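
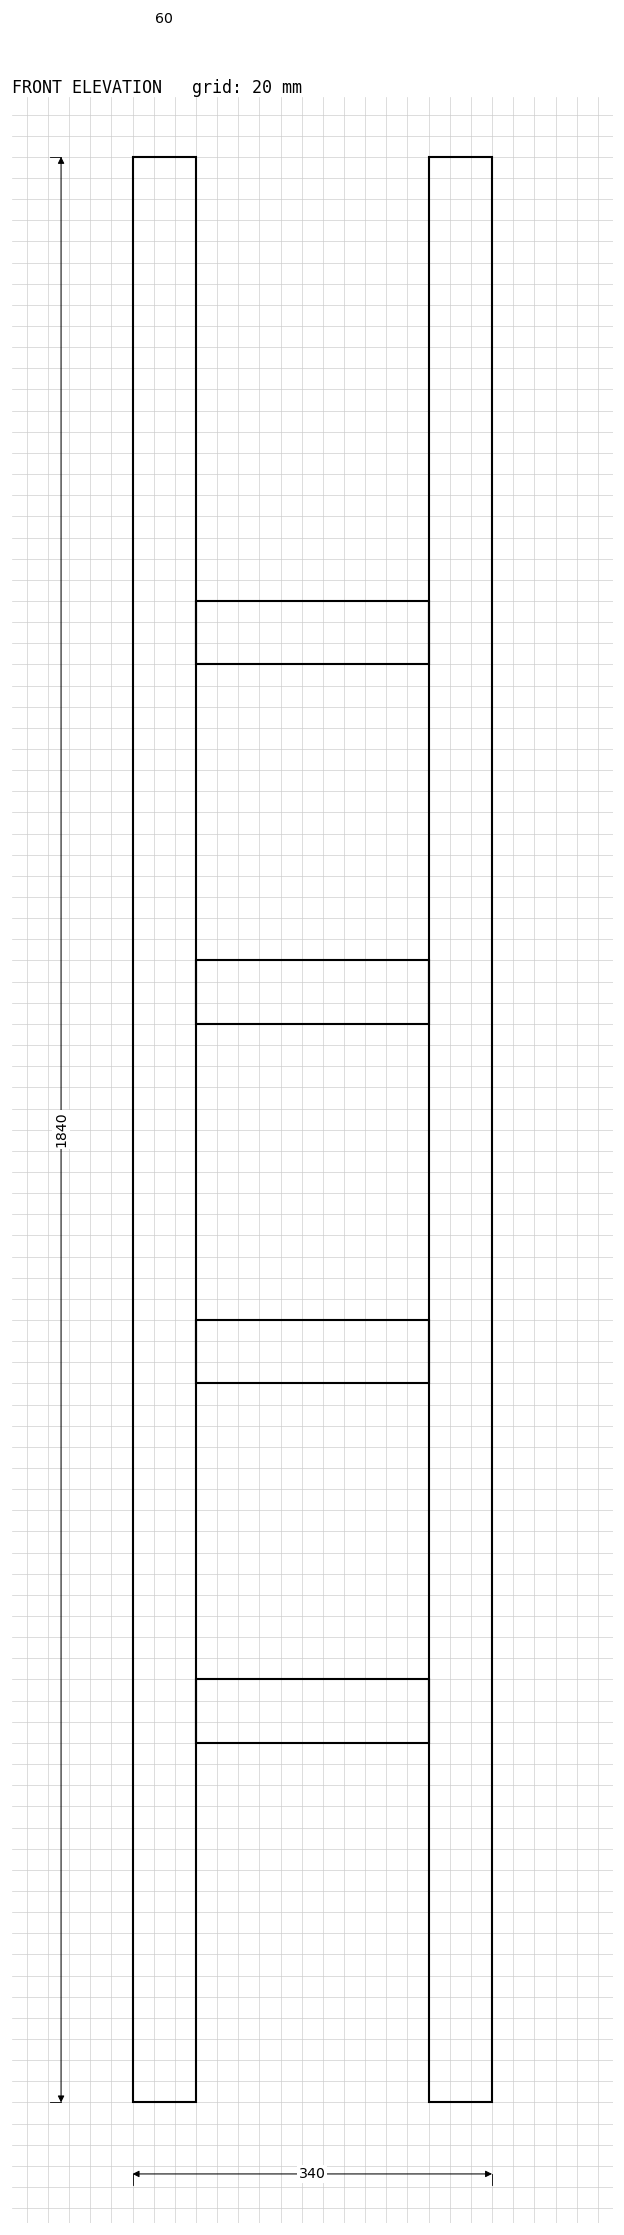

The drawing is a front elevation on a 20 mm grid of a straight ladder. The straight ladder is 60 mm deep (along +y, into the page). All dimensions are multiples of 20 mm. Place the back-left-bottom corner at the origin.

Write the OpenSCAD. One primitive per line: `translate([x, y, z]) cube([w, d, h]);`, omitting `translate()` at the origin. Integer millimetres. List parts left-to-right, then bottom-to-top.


cube([60, 60, 1840]);
translate([60, 0, 340]) cube([220, 60, 60]);
translate([60, 0, 680]) cube([220, 60, 60]);
translate([60, 0, 1020]) cube([220, 60, 60]);
translate([60, 0, 1360]) cube([220, 60, 60]);
translate([280, 0, 0]) cube([60, 60, 1840]);


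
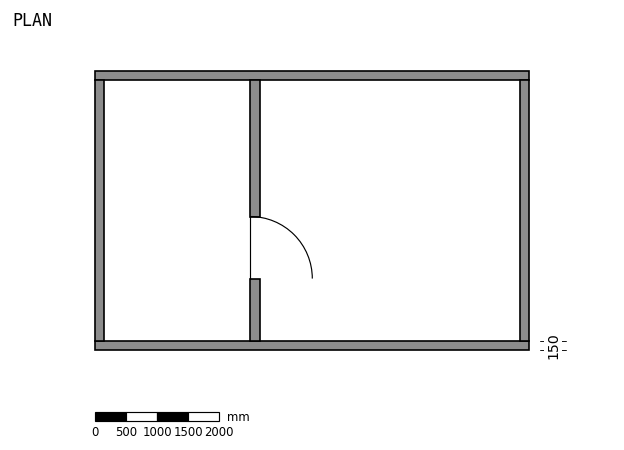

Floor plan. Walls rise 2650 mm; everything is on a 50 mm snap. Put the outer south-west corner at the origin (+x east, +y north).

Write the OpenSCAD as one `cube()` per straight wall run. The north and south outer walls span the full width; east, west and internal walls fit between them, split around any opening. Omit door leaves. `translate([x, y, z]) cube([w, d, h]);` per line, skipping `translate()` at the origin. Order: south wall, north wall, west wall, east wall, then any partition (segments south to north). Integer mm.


cube([7000, 150, 2650]);
translate([0, 4350, 0]) cube([7000, 150, 2650]);
translate([0, 150, 0]) cube([150, 4200, 2650]);
translate([6850, 150, 0]) cube([150, 4200, 2650]);
translate([2500, 150, 0]) cube([150, 1000, 2650]);
translate([2500, 2150, 0]) cube([150, 2200, 2650]);


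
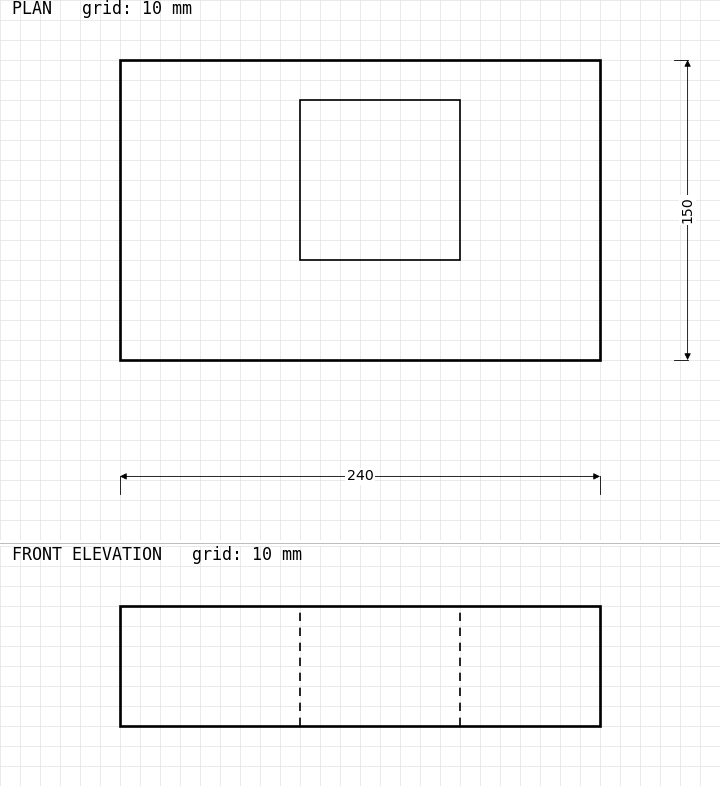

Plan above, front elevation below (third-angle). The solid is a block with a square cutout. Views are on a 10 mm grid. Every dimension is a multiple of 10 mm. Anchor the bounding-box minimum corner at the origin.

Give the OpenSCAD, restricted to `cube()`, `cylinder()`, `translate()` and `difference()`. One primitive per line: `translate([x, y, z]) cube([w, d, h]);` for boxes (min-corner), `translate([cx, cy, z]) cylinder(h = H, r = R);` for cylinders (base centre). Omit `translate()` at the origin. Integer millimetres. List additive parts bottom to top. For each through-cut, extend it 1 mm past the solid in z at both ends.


difference() {
  cube([240, 150, 60]);
  translate([90, 50, -1]) cube([80, 80, 62]);
}


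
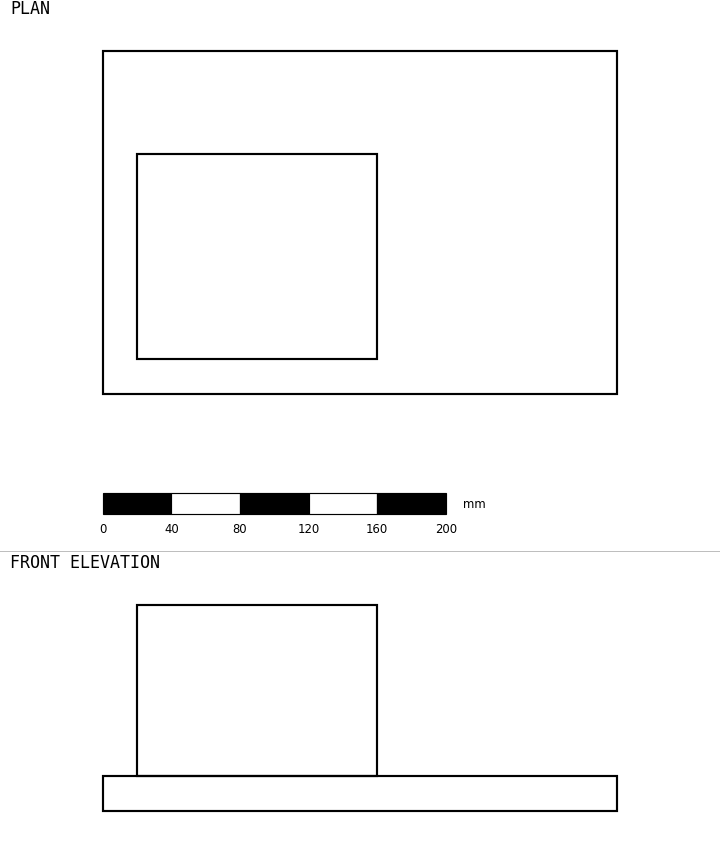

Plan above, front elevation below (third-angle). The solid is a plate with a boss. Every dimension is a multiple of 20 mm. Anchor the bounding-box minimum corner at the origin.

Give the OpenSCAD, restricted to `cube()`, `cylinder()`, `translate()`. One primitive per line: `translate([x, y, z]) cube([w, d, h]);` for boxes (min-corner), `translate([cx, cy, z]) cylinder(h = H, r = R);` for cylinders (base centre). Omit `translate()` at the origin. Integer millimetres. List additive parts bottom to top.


cube([300, 200, 20]);
translate([20, 20, 20]) cube([140, 120, 100]);


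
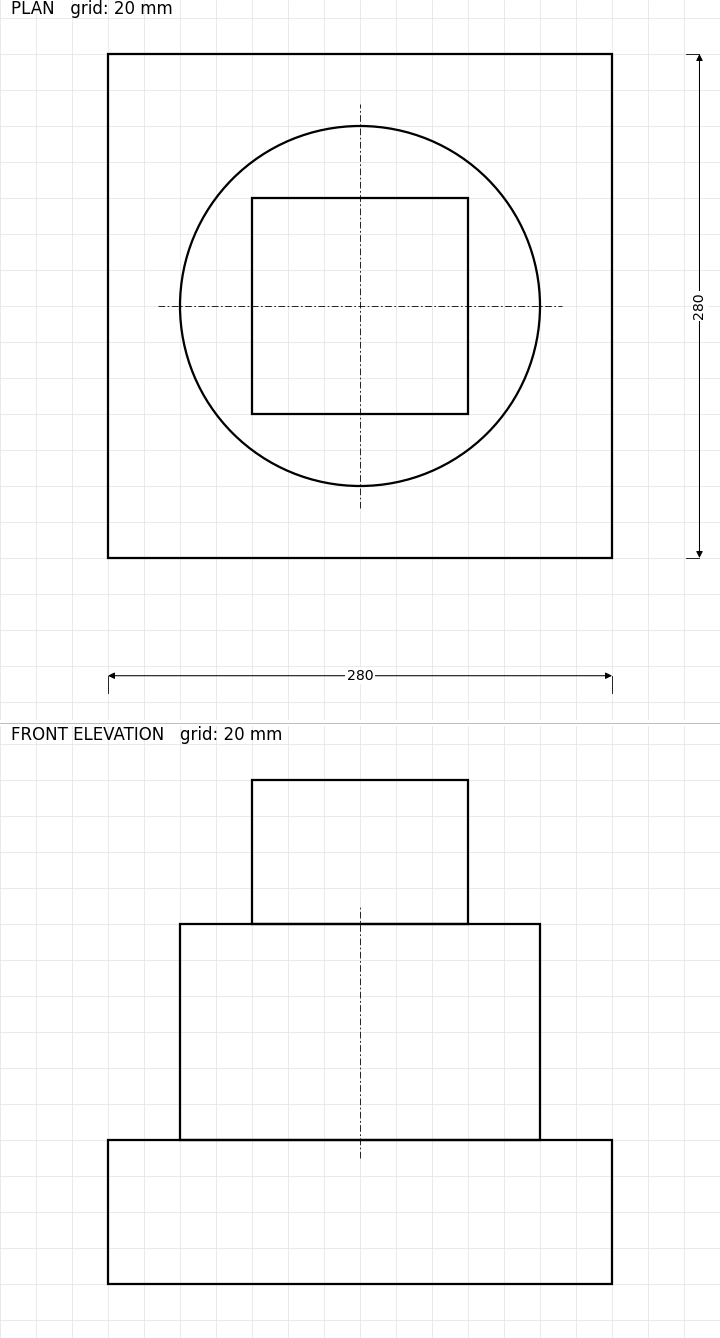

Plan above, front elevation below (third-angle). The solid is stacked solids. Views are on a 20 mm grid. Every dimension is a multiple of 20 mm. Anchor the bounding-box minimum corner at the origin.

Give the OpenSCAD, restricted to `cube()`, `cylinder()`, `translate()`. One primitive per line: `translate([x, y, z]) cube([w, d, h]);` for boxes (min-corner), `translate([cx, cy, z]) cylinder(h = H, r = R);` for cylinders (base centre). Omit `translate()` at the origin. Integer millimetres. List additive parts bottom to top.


cube([280, 280, 80]);
translate([140, 140, 80]) cylinder(h = 120, r = 100);
translate([80, 80, 200]) cube([120, 120, 80]);


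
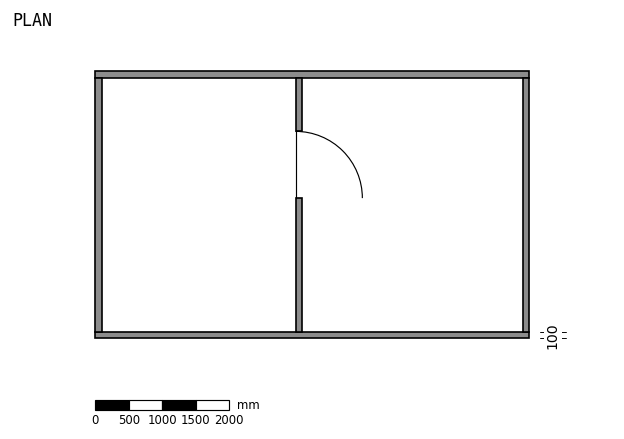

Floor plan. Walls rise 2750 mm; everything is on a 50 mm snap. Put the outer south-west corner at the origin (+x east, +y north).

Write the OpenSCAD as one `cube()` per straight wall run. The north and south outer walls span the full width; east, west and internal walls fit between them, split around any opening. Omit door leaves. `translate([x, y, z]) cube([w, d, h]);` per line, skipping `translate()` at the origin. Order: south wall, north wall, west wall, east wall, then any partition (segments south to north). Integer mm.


cube([6500, 100, 2750]);
translate([0, 3900, 0]) cube([6500, 100, 2750]);
translate([0, 100, 0]) cube([100, 3800, 2750]);
translate([6400, 100, 0]) cube([100, 3800, 2750]);
translate([3000, 100, 0]) cube([100, 2000, 2750]);
translate([3000, 3100, 0]) cube([100, 800, 2750]);


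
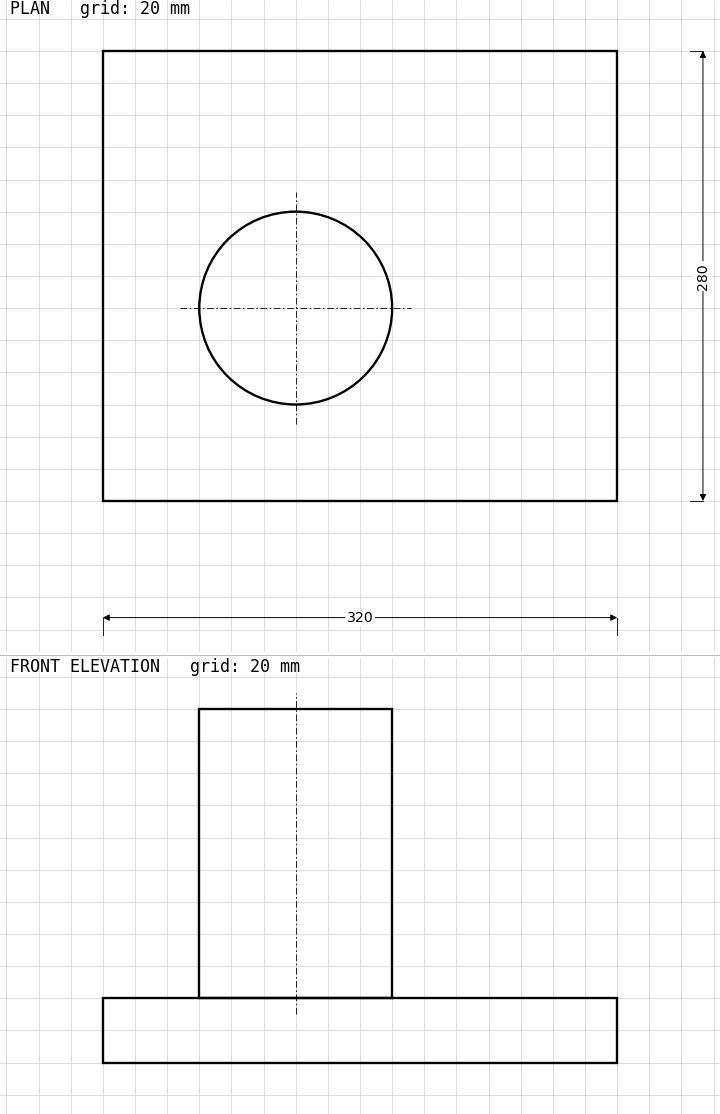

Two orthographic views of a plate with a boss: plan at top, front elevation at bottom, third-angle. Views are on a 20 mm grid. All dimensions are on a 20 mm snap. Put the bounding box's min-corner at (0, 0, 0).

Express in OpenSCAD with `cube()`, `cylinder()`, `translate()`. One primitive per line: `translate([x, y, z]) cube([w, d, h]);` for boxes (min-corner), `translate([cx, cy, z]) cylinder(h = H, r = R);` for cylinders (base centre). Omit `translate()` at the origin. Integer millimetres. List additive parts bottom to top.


cube([320, 280, 40]);
translate([120, 120, 40]) cylinder(h = 180, r = 60);


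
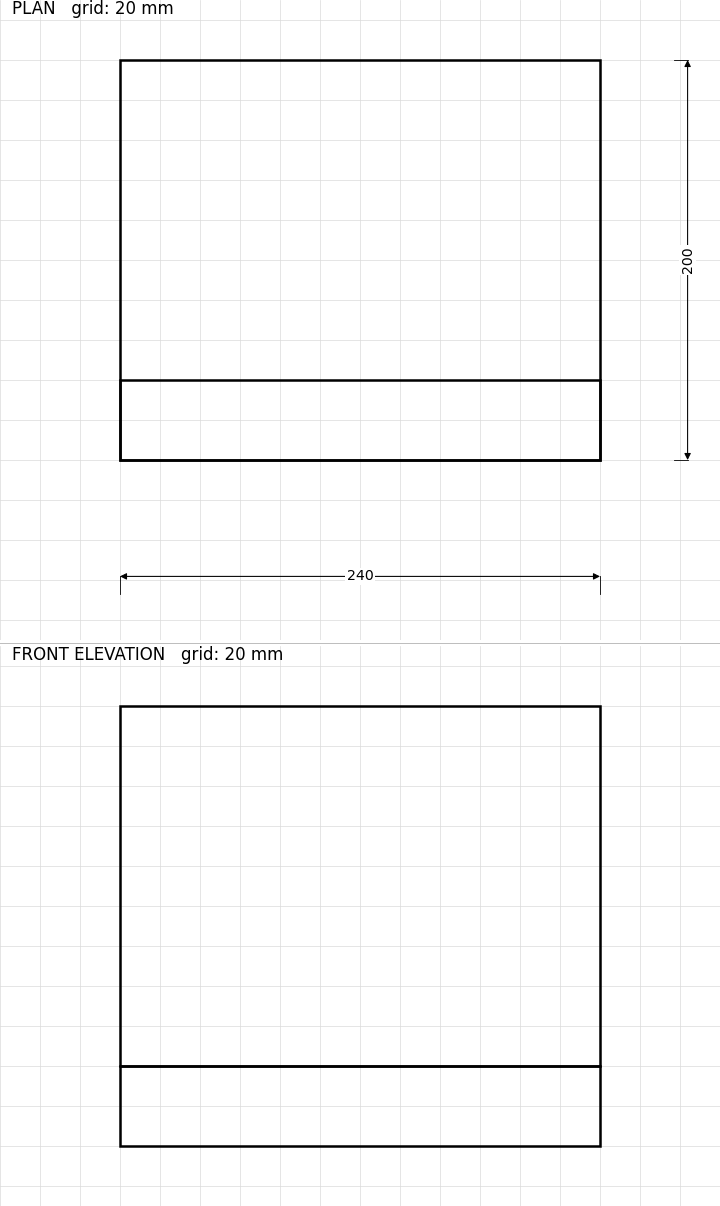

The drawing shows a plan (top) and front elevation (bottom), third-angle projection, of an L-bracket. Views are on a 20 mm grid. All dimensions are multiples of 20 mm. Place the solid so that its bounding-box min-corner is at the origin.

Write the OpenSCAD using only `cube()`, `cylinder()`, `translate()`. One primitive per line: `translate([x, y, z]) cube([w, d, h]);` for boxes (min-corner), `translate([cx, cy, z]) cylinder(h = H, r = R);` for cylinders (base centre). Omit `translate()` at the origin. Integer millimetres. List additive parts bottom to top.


cube([240, 200, 40]);
translate([0, 0, 40]) cube([240, 40, 180]);


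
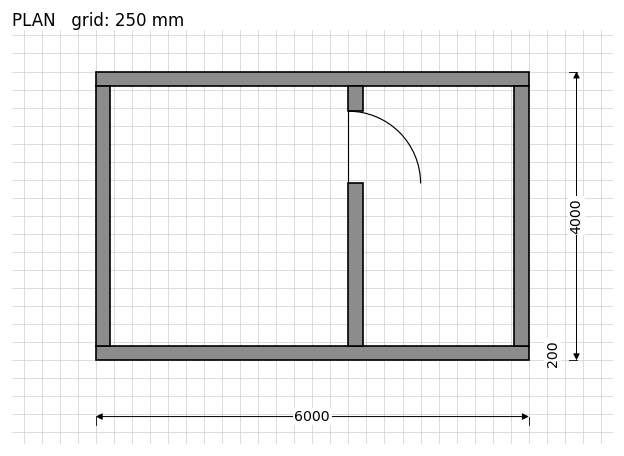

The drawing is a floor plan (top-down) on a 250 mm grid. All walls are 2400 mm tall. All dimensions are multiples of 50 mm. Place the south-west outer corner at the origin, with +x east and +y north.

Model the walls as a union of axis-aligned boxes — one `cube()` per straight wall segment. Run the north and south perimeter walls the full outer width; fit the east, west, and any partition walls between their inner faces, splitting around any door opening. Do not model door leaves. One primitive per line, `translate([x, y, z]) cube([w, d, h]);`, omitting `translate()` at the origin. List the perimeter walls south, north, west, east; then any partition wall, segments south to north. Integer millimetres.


cube([6000, 200, 2400]);
translate([0, 3800, 0]) cube([6000, 200, 2400]);
translate([0, 200, 0]) cube([200, 3600, 2400]);
translate([5800, 200, 0]) cube([200, 3600, 2400]);
translate([3500, 200, 0]) cube([200, 2250, 2400]);
translate([3500, 3450, 0]) cube([200, 350, 2400]);


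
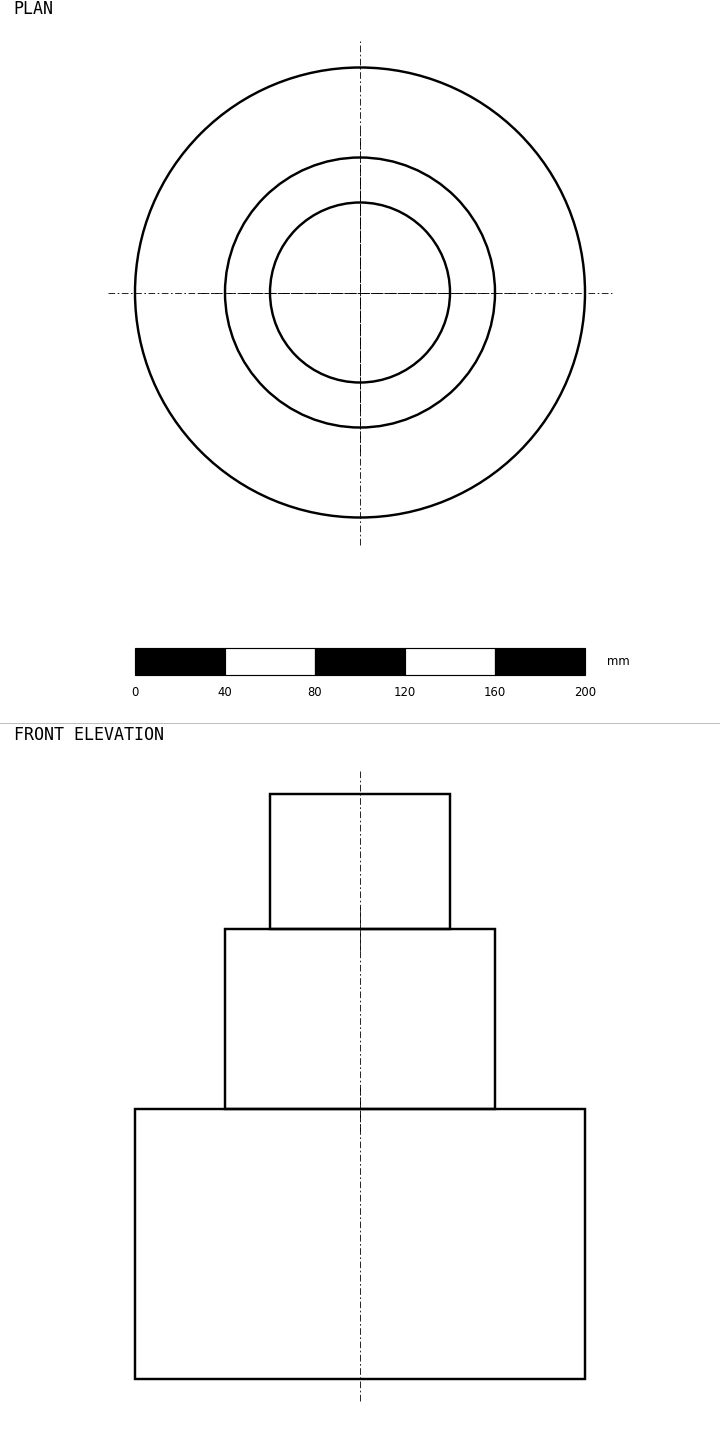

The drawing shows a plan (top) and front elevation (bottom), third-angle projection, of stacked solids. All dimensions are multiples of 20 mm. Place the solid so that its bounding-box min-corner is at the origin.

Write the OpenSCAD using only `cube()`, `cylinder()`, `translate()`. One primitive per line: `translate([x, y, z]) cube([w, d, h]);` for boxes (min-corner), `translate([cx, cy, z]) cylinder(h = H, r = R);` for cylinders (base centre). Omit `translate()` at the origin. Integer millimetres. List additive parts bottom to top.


translate([100, 100, 0]) cylinder(h = 120, r = 100);
translate([100, 100, 120]) cylinder(h = 80, r = 60);
translate([100, 100, 200]) cylinder(h = 60, r = 40);


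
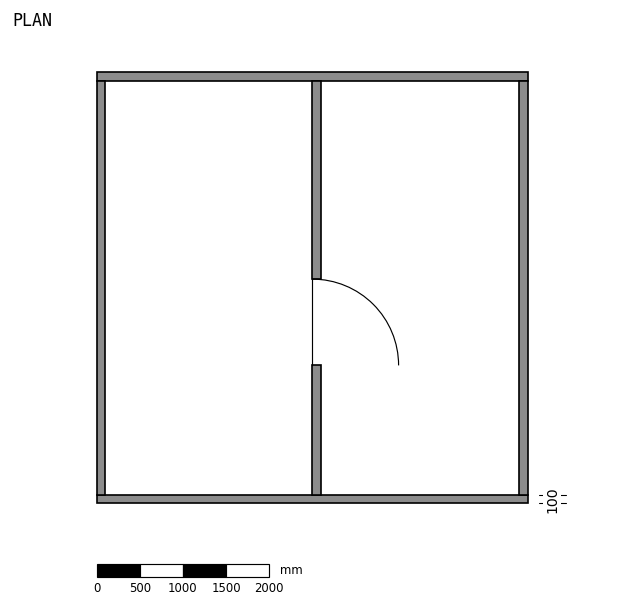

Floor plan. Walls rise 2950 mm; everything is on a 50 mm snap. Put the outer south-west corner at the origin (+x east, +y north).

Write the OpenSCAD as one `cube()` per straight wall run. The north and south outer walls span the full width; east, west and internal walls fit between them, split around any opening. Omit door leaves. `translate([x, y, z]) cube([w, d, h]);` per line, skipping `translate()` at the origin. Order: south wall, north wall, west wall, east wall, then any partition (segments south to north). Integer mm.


cube([5000, 100, 2950]);
translate([0, 4900, 0]) cube([5000, 100, 2950]);
translate([0, 100, 0]) cube([100, 4800, 2950]);
translate([4900, 100, 0]) cube([100, 4800, 2950]);
translate([2500, 100, 0]) cube([100, 1500, 2950]);
translate([2500, 2600, 0]) cube([100, 2300, 2950]);


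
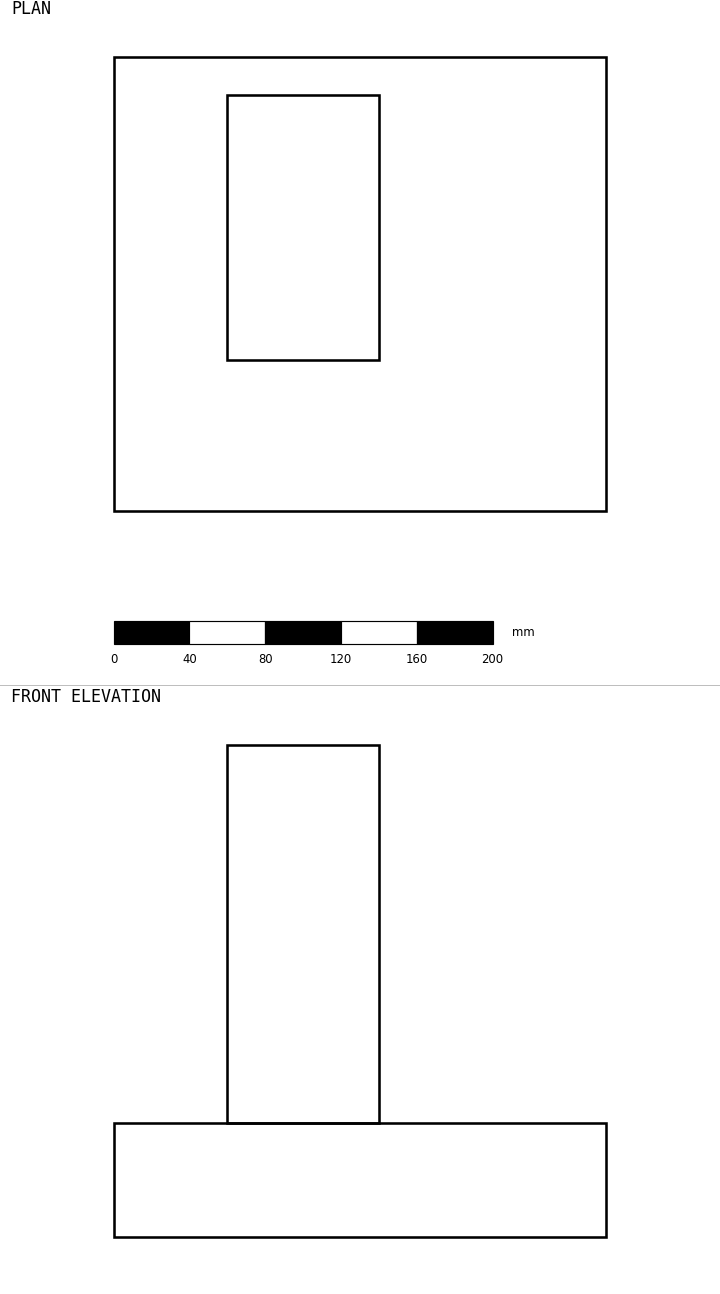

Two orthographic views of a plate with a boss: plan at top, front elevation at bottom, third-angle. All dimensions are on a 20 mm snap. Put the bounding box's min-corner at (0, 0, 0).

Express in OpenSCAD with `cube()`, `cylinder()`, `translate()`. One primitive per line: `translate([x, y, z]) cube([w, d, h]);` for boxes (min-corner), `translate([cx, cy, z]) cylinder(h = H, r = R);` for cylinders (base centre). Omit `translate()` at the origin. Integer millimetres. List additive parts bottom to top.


cube([260, 240, 60]);
translate([60, 80, 60]) cube([80, 140, 200]);


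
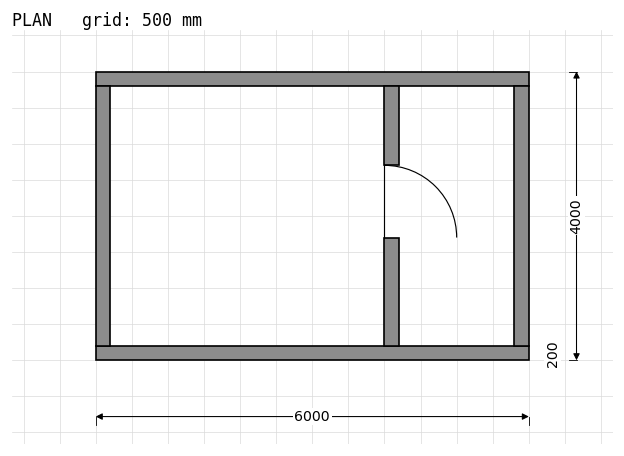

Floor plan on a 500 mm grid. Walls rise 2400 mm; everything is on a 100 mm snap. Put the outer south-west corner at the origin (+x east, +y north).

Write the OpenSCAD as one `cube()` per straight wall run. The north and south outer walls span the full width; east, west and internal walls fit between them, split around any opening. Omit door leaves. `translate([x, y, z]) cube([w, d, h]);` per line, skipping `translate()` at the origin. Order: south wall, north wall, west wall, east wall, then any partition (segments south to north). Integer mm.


cube([6000, 200, 2400]);
translate([0, 3800, 0]) cube([6000, 200, 2400]);
translate([0, 200, 0]) cube([200, 3600, 2400]);
translate([5800, 200, 0]) cube([200, 3600, 2400]);
translate([4000, 200, 0]) cube([200, 1500, 2400]);
translate([4000, 2700, 0]) cube([200, 1100, 2400]);


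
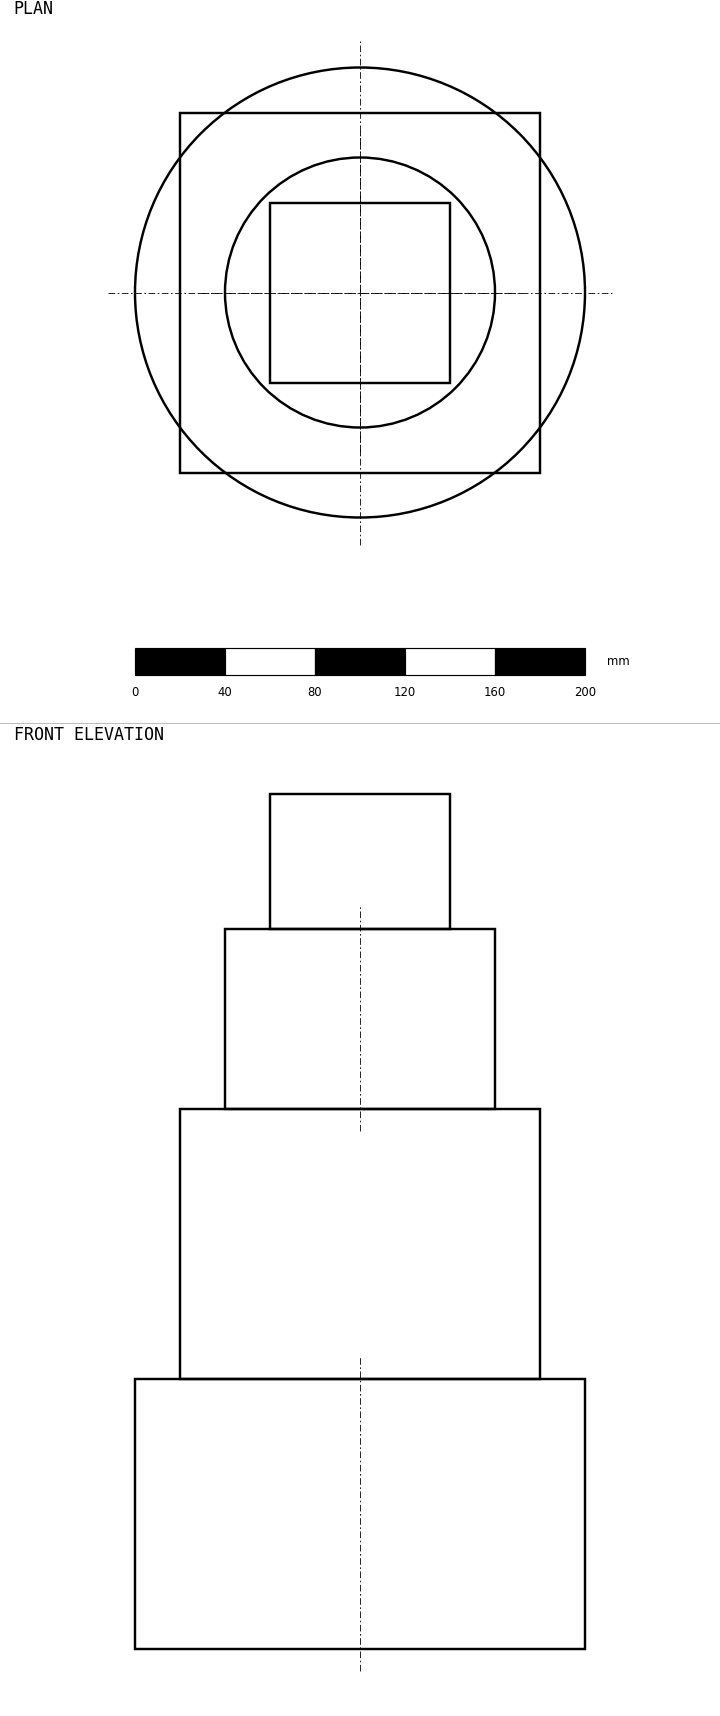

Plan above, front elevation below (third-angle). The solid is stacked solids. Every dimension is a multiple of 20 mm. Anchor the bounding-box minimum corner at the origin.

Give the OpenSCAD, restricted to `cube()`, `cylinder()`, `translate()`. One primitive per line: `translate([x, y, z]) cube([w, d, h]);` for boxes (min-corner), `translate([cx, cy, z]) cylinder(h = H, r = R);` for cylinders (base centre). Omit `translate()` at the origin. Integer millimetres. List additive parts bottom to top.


translate([100, 100, 0]) cylinder(h = 120, r = 100);
translate([20, 20, 120]) cube([160, 160, 120]);
translate([100, 100, 240]) cylinder(h = 80, r = 60);
translate([60, 60, 320]) cube([80, 80, 60]);


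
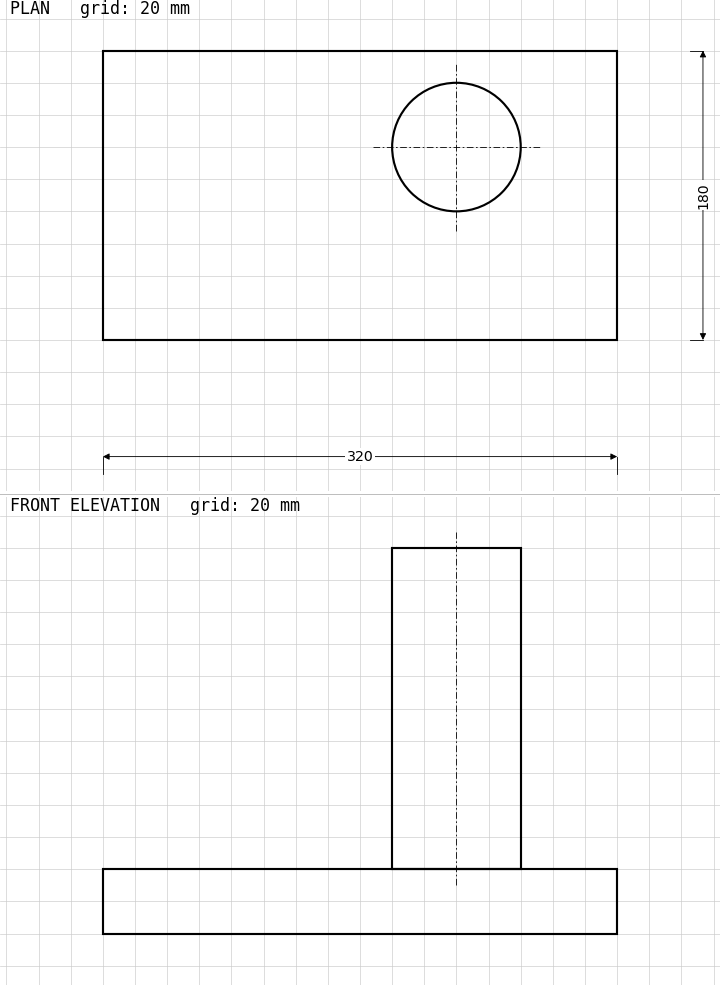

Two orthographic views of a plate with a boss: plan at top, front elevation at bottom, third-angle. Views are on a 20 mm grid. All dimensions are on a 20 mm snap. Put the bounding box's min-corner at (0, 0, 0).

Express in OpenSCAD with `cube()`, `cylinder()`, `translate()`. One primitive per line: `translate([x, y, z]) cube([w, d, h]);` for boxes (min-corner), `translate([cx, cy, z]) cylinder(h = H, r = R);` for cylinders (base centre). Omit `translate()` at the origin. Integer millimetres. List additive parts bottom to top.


cube([320, 180, 40]);
translate([220, 120, 40]) cylinder(h = 200, r = 40);


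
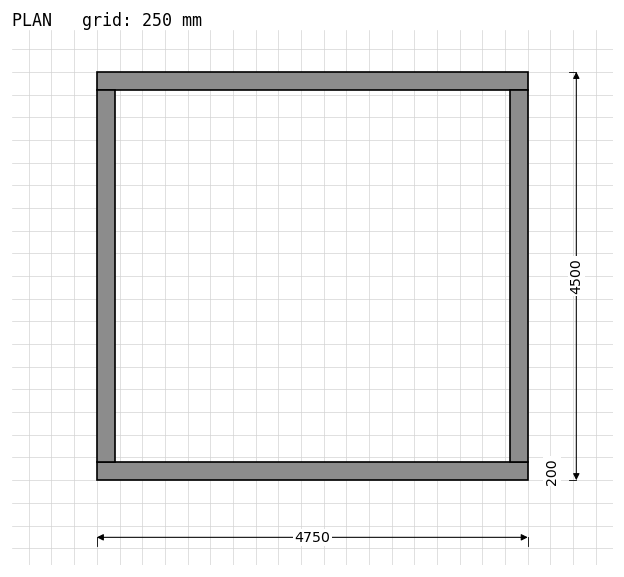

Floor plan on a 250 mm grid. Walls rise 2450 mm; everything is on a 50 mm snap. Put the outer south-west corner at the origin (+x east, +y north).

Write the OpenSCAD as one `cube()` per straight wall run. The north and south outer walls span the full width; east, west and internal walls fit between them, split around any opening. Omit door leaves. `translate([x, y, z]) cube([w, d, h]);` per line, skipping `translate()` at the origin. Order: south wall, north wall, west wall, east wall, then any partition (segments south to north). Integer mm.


cube([4750, 200, 2450]);
translate([0, 4300, 0]) cube([4750, 200, 2450]);
translate([0, 200, 0]) cube([200, 4100, 2450]);
translate([4550, 200, 0]) cube([200, 4100, 2450]);


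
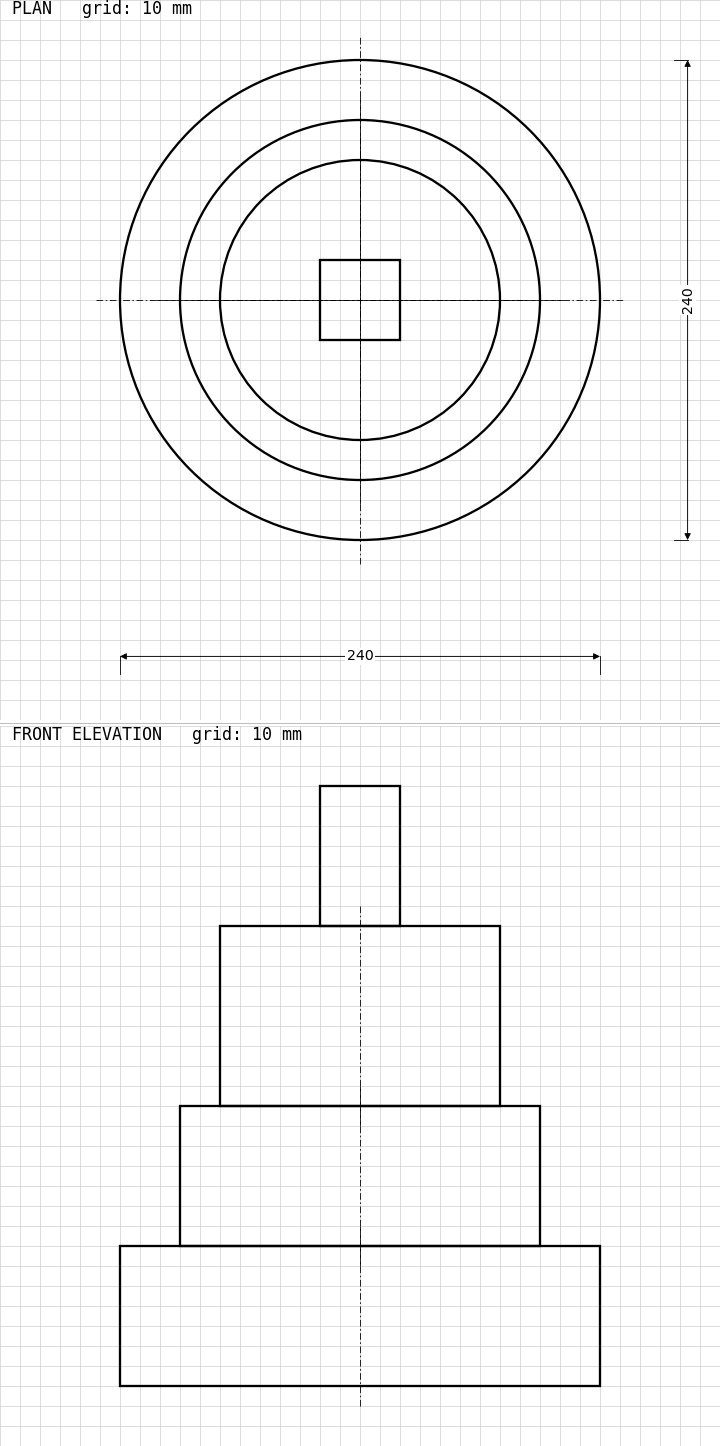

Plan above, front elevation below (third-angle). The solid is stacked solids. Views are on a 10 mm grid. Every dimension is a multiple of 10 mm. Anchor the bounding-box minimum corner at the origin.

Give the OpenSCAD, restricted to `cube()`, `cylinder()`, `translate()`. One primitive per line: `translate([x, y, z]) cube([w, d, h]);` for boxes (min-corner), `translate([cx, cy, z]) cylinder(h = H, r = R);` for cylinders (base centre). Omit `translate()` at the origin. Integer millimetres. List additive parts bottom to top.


translate([120, 120, 0]) cylinder(h = 70, r = 120);
translate([120, 120, 70]) cylinder(h = 70, r = 90);
translate([120, 120, 140]) cylinder(h = 90, r = 70);
translate([100, 100, 230]) cube([40, 40, 70]);


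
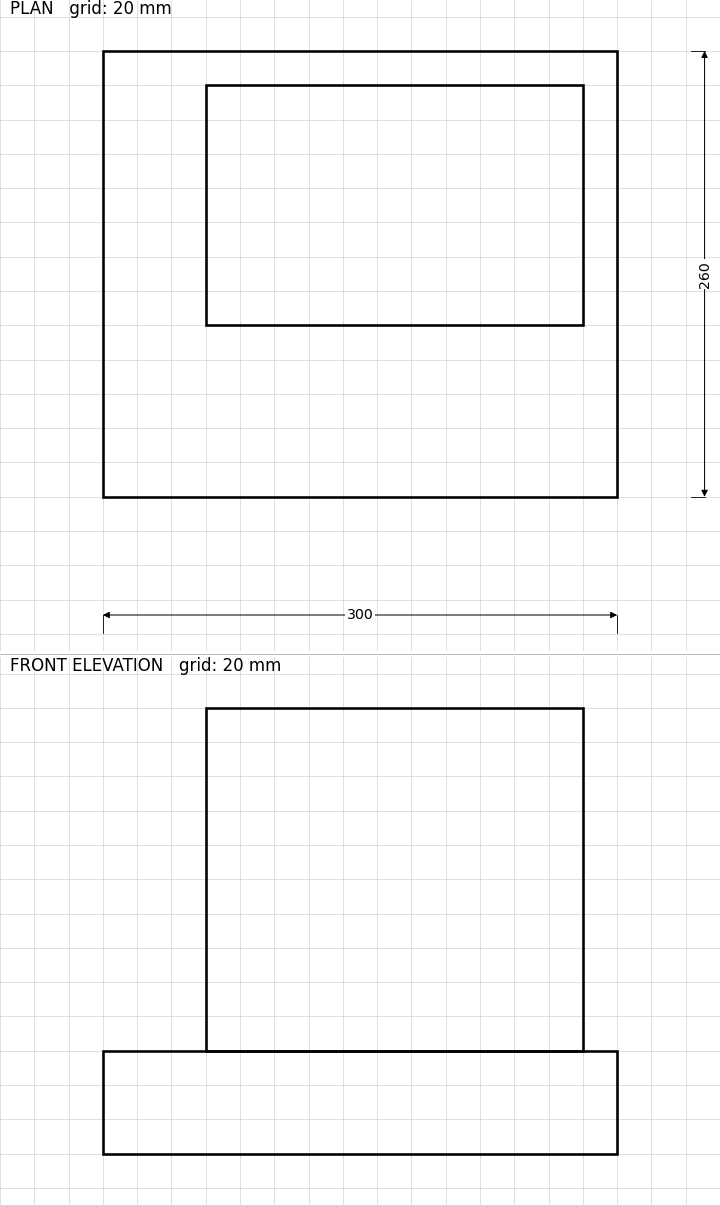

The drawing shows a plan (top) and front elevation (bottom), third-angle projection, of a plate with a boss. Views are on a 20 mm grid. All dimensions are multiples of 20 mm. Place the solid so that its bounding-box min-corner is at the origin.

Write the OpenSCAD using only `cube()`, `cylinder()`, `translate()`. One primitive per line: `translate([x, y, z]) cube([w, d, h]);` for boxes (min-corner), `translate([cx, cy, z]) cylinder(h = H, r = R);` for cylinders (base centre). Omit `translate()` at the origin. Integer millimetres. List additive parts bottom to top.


cube([300, 260, 60]);
translate([60, 100, 60]) cube([220, 140, 200]);


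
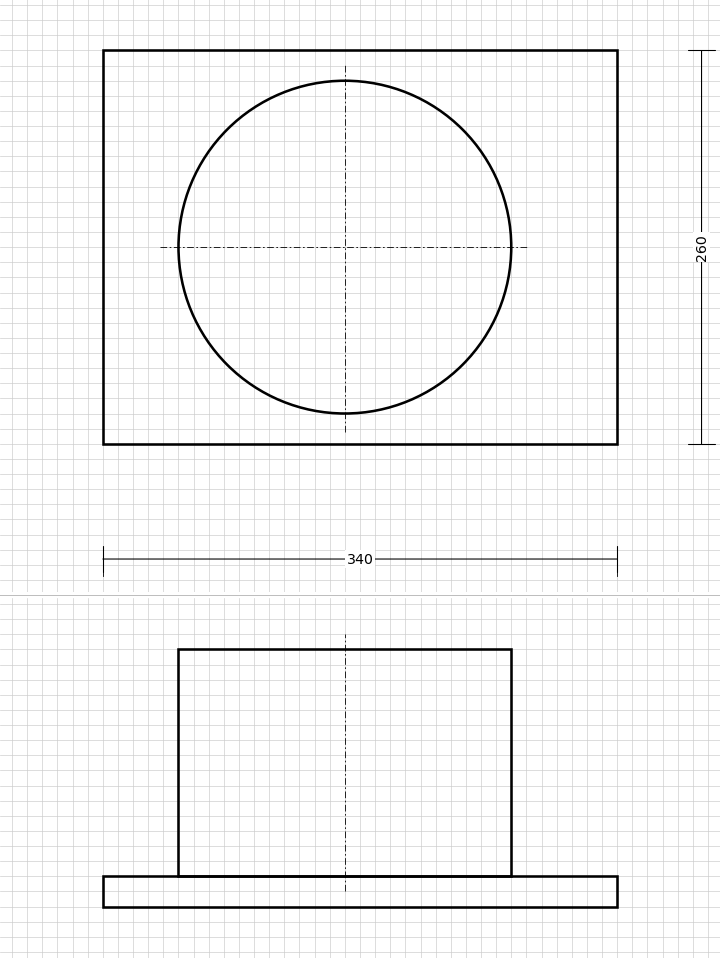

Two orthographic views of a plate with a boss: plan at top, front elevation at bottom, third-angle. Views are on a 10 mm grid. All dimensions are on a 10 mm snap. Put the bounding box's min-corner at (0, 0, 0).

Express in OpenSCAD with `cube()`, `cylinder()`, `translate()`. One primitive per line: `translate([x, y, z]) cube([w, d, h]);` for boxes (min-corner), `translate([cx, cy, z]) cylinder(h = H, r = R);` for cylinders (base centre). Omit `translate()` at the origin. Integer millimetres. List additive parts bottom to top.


cube([340, 260, 20]);
translate([160, 130, 20]) cylinder(h = 150, r = 110);


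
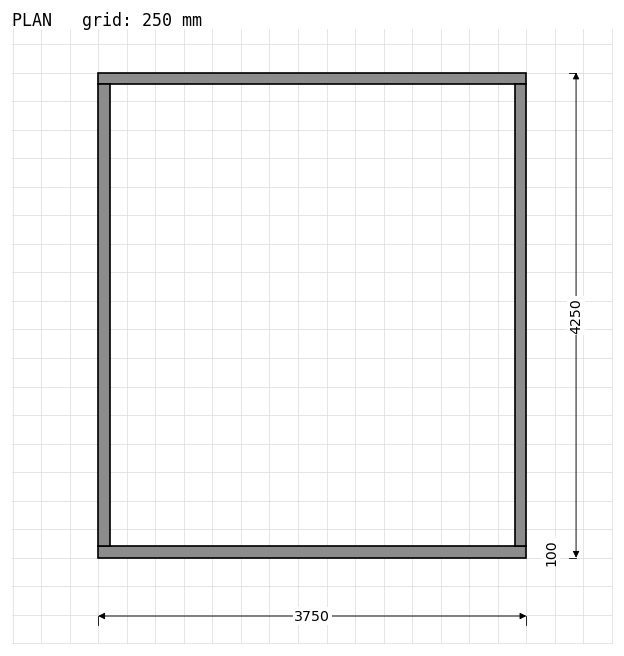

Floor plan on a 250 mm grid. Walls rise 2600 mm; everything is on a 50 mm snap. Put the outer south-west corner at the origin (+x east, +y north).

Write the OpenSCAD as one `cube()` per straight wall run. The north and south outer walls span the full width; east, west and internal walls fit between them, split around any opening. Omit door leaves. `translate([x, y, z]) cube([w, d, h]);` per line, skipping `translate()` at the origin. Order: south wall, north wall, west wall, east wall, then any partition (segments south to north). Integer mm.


cube([3750, 100, 2600]);
translate([0, 4150, 0]) cube([3750, 100, 2600]);
translate([0, 100, 0]) cube([100, 4050, 2600]);
translate([3650, 100, 0]) cube([100, 4050, 2600]);


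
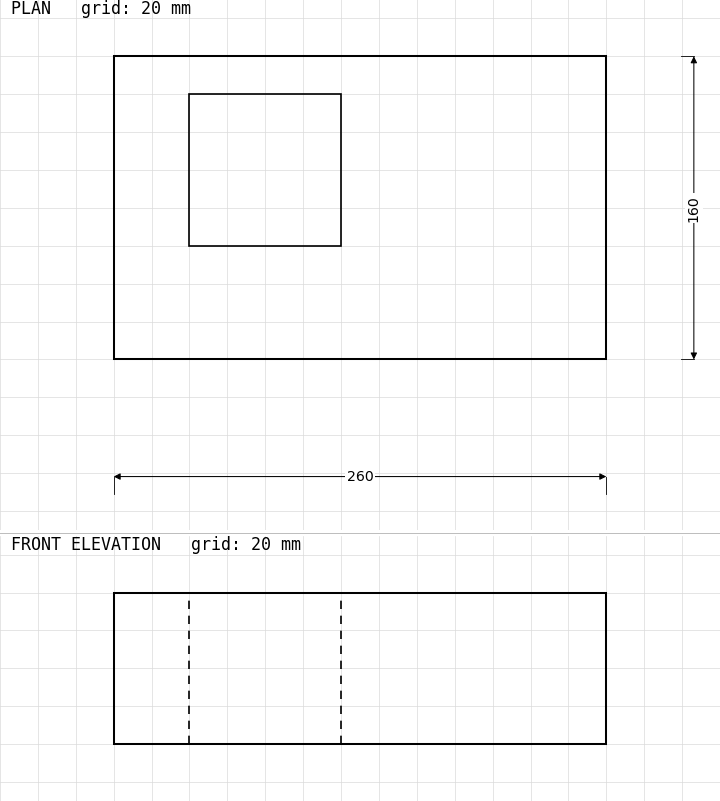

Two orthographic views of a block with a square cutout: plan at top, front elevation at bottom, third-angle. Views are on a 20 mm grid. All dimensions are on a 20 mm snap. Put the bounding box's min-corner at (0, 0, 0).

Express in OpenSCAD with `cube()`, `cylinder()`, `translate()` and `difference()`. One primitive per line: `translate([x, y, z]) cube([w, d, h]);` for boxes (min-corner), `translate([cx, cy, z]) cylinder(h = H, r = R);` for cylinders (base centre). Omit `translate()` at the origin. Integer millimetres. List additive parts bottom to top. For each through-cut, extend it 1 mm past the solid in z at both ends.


difference() {
  cube([260, 160, 80]);
  translate([40, 60, -1]) cube([80, 80, 82]);
}


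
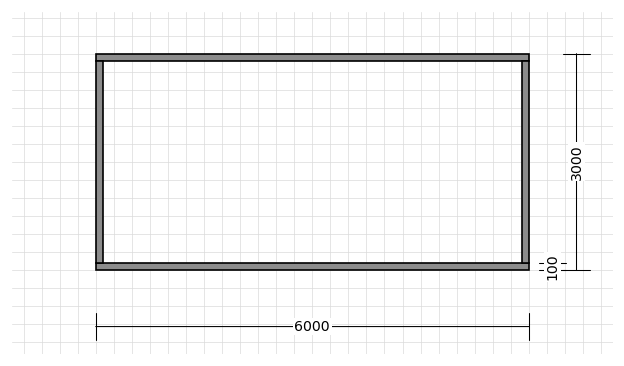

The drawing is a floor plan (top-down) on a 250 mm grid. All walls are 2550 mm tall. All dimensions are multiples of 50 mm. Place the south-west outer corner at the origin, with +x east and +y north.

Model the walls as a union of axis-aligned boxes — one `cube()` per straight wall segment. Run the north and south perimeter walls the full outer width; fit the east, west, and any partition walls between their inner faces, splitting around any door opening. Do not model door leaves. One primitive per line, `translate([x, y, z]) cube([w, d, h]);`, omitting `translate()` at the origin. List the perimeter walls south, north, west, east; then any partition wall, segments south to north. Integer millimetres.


cube([6000, 100, 2550]);
translate([0, 2900, 0]) cube([6000, 100, 2550]);
translate([0, 100, 0]) cube([100, 2800, 2550]);
translate([5900, 100, 0]) cube([100, 2800, 2550]);


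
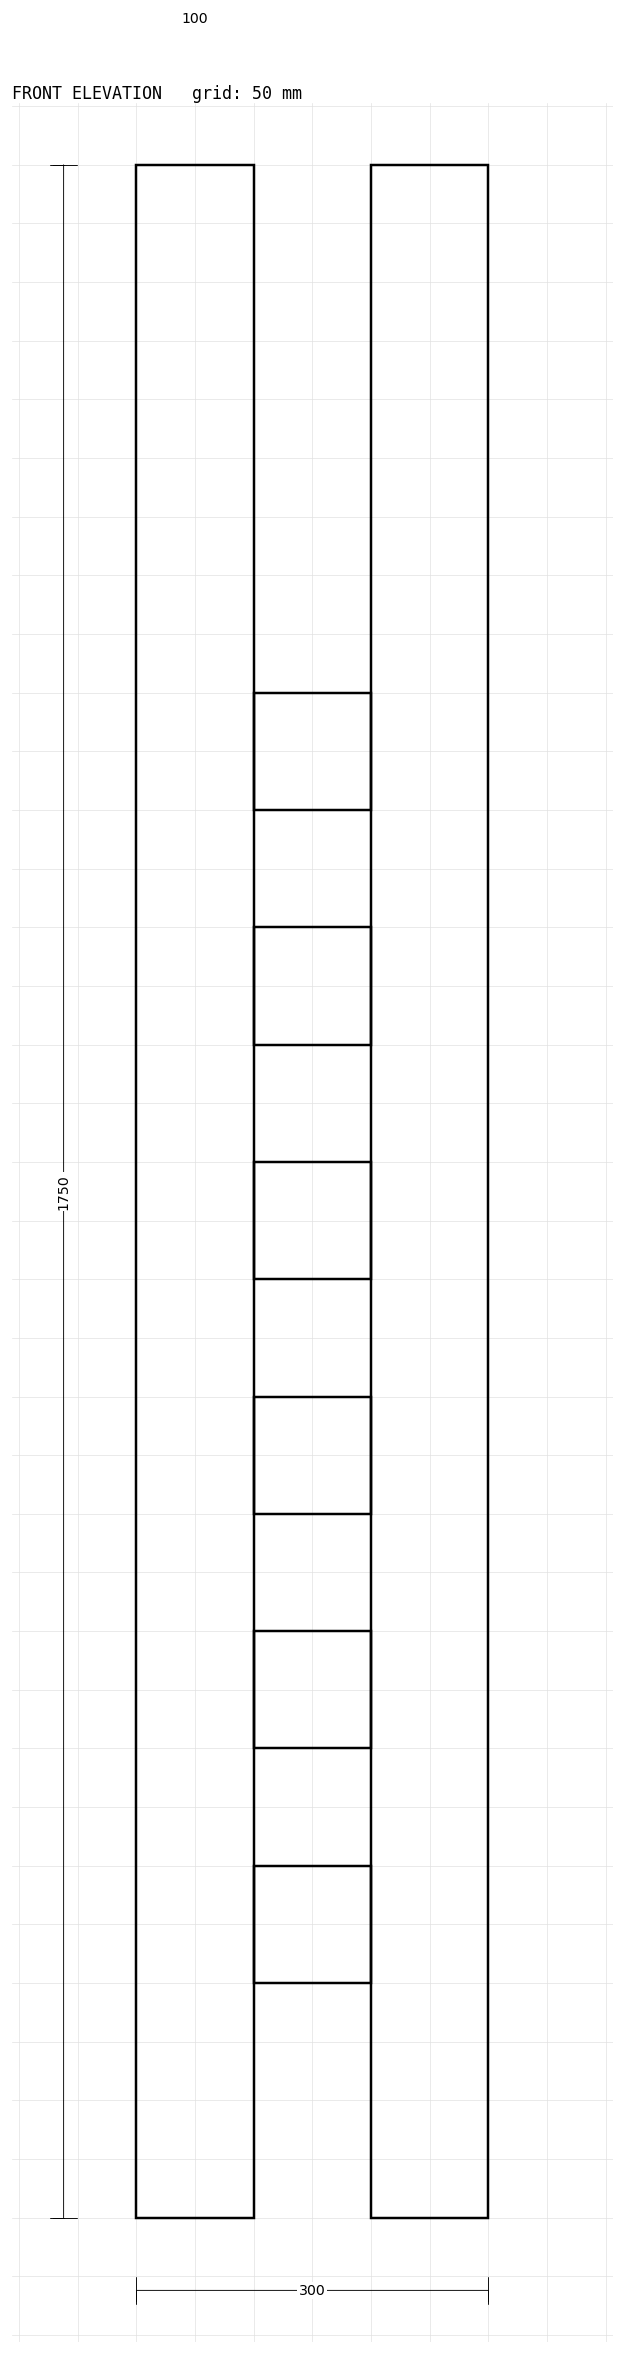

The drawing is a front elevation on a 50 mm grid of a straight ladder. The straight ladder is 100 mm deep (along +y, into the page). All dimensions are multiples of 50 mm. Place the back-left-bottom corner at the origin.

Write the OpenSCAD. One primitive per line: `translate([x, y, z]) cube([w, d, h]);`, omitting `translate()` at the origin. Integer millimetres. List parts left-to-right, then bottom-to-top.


cube([100, 100, 1750]);
translate([100, 0, 200]) cube([100, 100, 100]);
translate([100, 0, 400]) cube([100, 100, 100]);
translate([100, 0, 600]) cube([100, 100, 100]);
translate([100, 0, 800]) cube([100, 100, 100]);
translate([100, 0, 1000]) cube([100, 100, 100]);
translate([100, 0, 1200]) cube([100, 100, 100]);
translate([200, 0, 0]) cube([100, 100, 1750]);


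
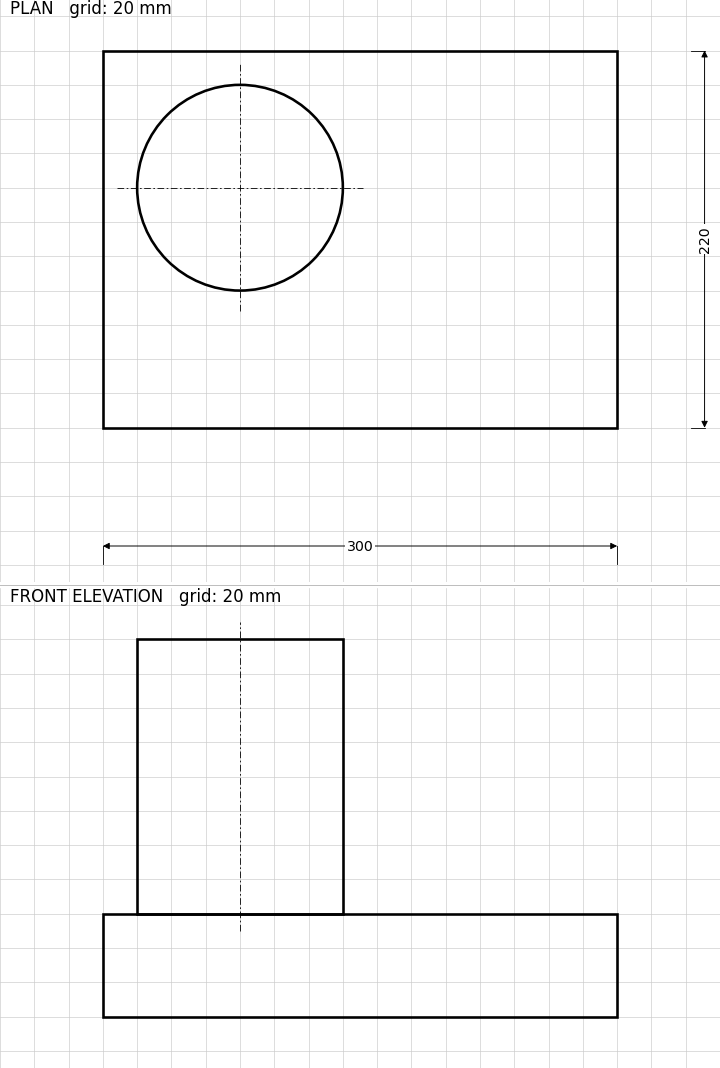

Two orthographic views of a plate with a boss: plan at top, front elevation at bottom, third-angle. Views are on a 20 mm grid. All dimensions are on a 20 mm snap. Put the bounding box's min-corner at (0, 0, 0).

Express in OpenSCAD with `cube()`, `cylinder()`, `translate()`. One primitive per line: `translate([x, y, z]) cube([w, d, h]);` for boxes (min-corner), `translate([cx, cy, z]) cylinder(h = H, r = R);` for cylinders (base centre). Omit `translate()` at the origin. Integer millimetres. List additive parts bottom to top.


cube([300, 220, 60]);
translate([80, 140, 60]) cylinder(h = 160, r = 60);


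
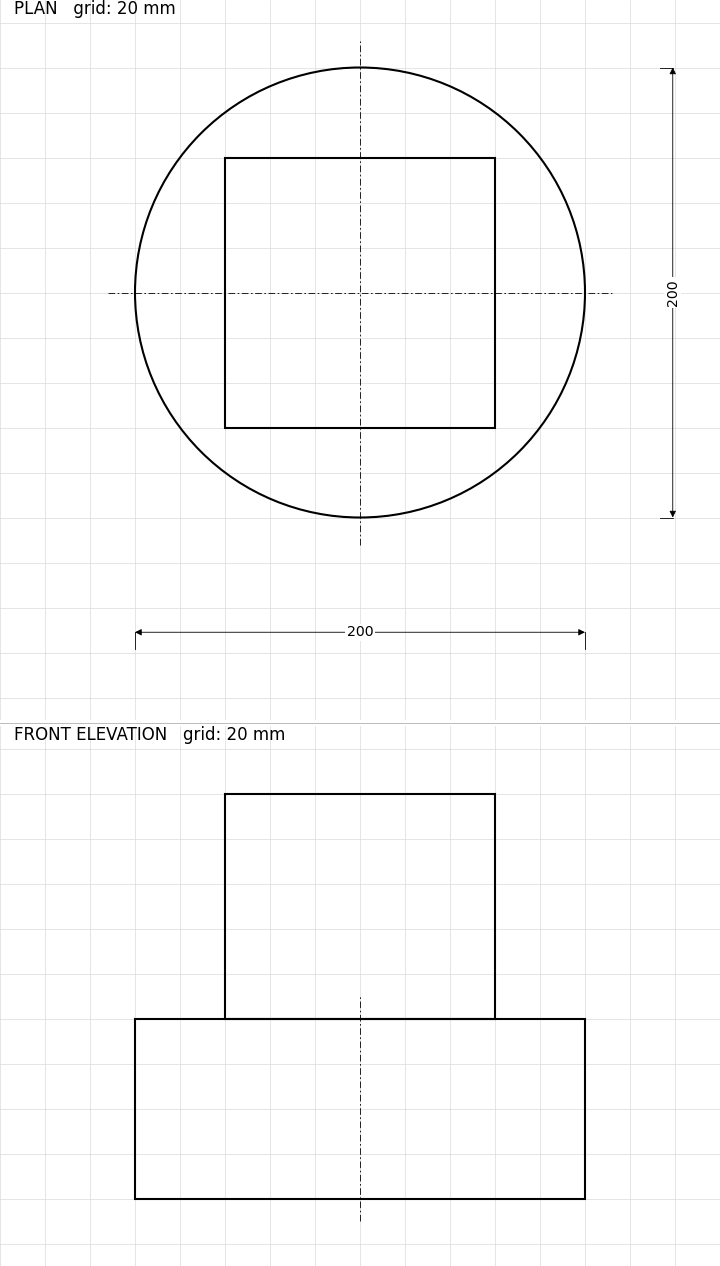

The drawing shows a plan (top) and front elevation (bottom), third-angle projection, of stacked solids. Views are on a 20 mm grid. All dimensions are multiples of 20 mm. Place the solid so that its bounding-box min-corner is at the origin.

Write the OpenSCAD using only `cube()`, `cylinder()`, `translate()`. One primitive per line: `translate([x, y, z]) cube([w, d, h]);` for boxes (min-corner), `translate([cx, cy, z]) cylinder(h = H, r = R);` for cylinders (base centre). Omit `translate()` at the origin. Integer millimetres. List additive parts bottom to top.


translate([100, 100, 0]) cylinder(h = 80, r = 100);
translate([40, 40, 80]) cube([120, 120, 100]);


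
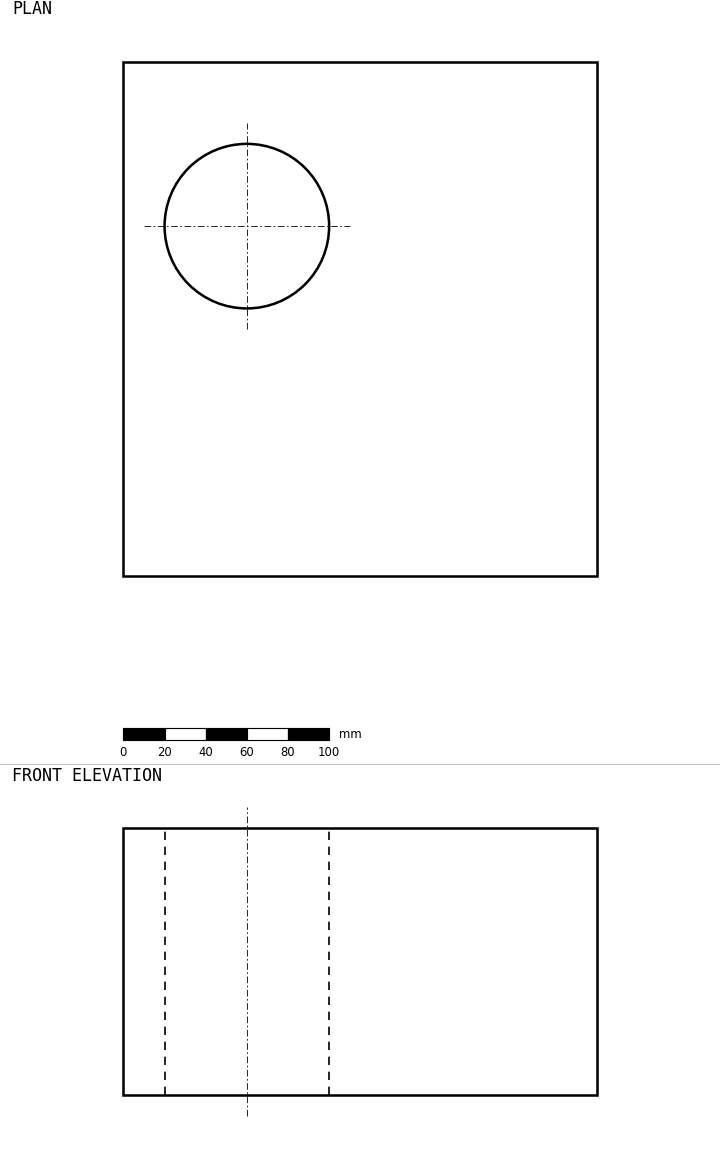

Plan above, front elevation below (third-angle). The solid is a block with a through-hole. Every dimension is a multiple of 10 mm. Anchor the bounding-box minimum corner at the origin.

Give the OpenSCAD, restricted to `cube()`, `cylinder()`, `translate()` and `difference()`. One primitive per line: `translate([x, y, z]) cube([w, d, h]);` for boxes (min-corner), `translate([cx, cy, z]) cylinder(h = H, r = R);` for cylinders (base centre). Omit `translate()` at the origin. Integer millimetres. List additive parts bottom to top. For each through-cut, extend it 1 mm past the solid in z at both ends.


difference() {
  cube([230, 250, 130]);
  translate([60, 170, -1]) cylinder(h = 132, r = 40);
}


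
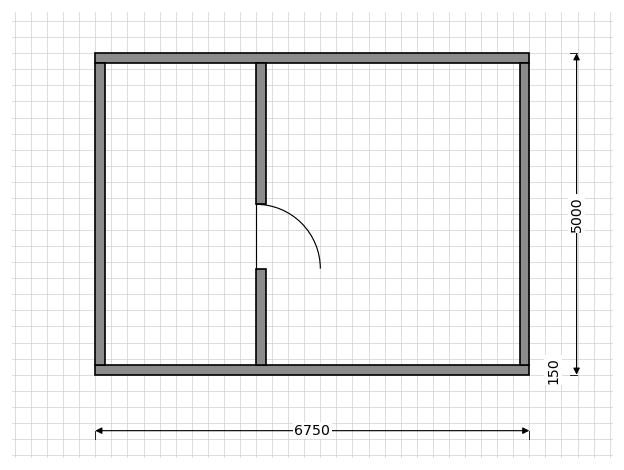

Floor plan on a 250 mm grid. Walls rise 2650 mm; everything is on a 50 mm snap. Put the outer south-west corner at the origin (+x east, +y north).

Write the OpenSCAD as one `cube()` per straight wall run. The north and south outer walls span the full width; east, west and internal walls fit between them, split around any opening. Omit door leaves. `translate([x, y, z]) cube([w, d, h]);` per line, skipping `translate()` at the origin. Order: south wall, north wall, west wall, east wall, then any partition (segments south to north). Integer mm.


cube([6750, 150, 2650]);
translate([0, 4850, 0]) cube([6750, 150, 2650]);
translate([0, 150, 0]) cube([150, 4700, 2650]);
translate([6600, 150, 0]) cube([150, 4700, 2650]);
translate([2500, 150, 0]) cube([150, 1500, 2650]);
translate([2500, 2650, 0]) cube([150, 2200, 2650]);


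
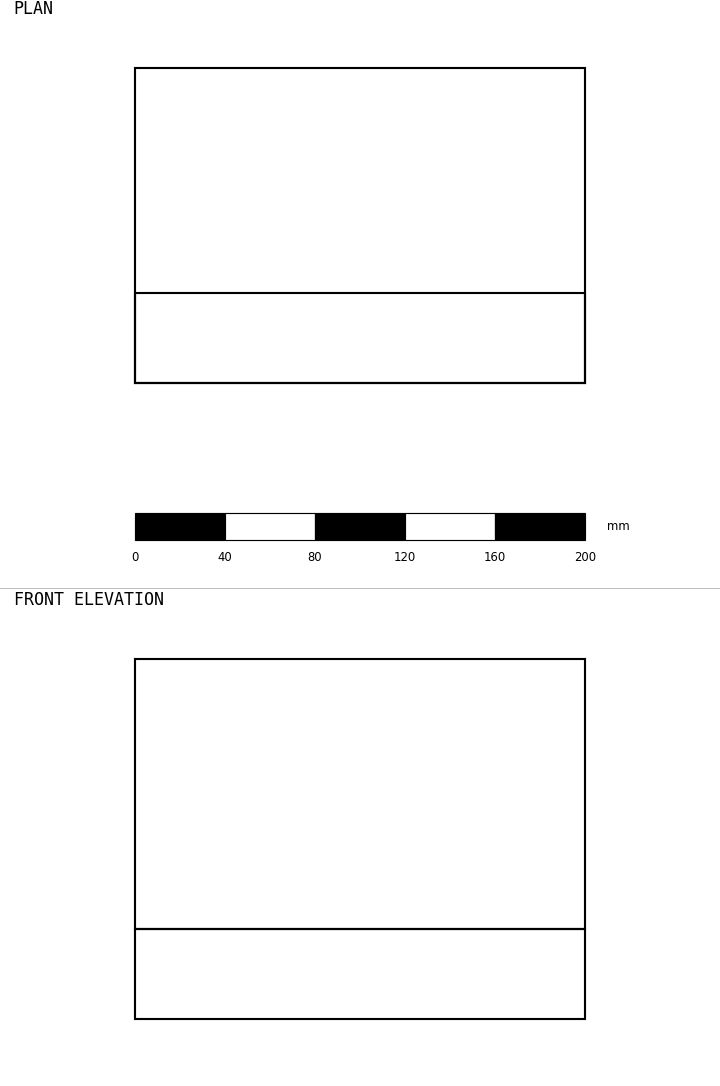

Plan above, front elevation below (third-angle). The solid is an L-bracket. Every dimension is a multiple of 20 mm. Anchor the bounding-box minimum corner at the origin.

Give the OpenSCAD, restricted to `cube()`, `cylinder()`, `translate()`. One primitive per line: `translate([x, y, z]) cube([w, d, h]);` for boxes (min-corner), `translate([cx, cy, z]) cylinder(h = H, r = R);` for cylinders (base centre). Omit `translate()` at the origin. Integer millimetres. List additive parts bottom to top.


cube([200, 140, 40]);
translate([0, 0, 40]) cube([200, 40, 120]);


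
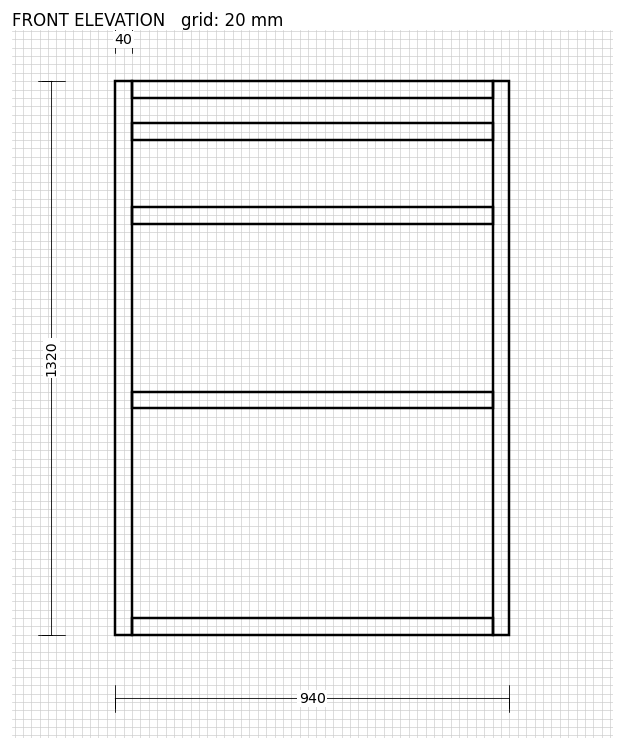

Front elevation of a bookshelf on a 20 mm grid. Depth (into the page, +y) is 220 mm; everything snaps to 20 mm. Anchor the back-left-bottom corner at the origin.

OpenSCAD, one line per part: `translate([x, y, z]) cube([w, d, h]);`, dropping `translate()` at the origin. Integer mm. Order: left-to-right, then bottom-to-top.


cube([40, 220, 1320]);
translate([40, 0, 0]) cube([860, 220, 40]);
translate([40, 0, 540]) cube([860, 220, 40]);
translate([40, 0, 980]) cube([860, 220, 40]);
translate([40, 0, 1180]) cube([860, 220, 40]);
translate([40, 0, 1280]) cube([860, 220, 40]);
translate([900, 0, 0]) cube([40, 220, 1320]);


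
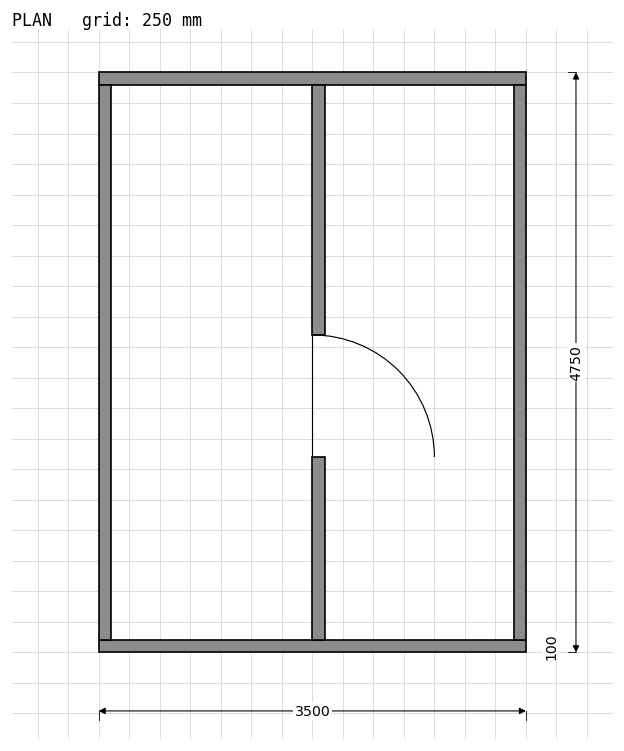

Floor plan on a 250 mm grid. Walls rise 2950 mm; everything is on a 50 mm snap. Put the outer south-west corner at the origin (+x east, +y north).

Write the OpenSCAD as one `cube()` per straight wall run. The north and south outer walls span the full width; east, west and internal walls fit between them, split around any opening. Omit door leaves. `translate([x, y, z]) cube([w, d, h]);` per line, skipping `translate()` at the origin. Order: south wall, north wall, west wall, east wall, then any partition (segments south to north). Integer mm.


cube([3500, 100, 2950]);
translate([0, 4650, 0]) cube([3500, 100, 2950]);
translate([0, 100, 0]) cube([100, 4550, 2950]);
translate([3400, 100, 0]) cube([100, 4550, 2950]);
translate([1750, 100, 0]) cube([100, 1500, 2950]);
translate([1750, 2600, 0]) cube([100, 2050, 2950]);


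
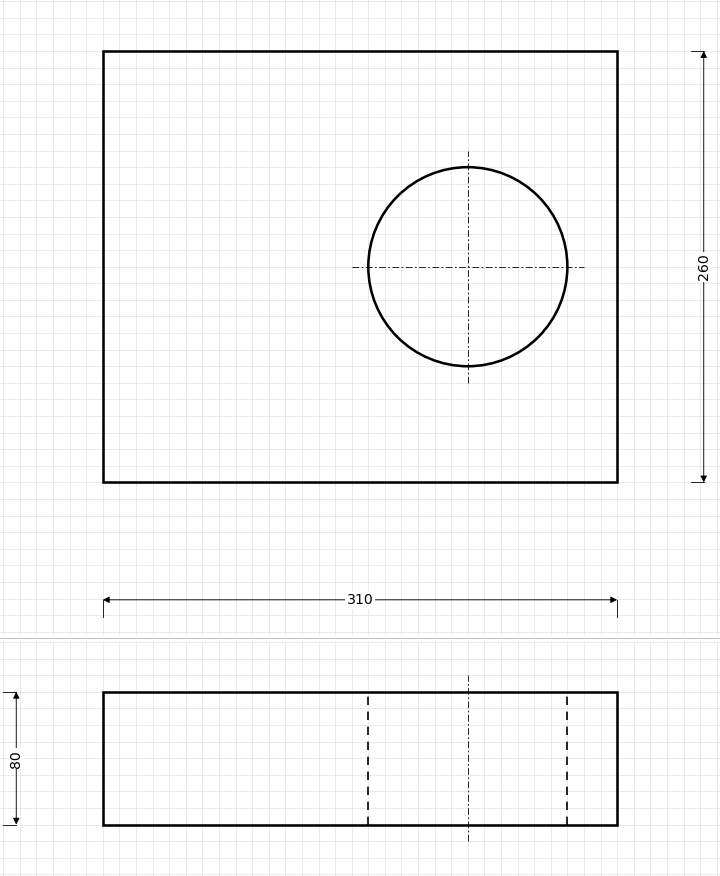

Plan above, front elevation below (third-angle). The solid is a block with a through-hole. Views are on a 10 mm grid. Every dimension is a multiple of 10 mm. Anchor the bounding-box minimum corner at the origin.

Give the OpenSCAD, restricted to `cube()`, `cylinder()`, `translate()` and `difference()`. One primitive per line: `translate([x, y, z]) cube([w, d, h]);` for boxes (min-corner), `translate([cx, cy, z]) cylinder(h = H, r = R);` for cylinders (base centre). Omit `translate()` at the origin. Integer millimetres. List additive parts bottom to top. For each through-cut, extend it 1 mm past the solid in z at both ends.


difference() {
  cube([310, 260, 80]);
  translate([220, 130, -1]) cylinder(h = 82, r = 60);
}


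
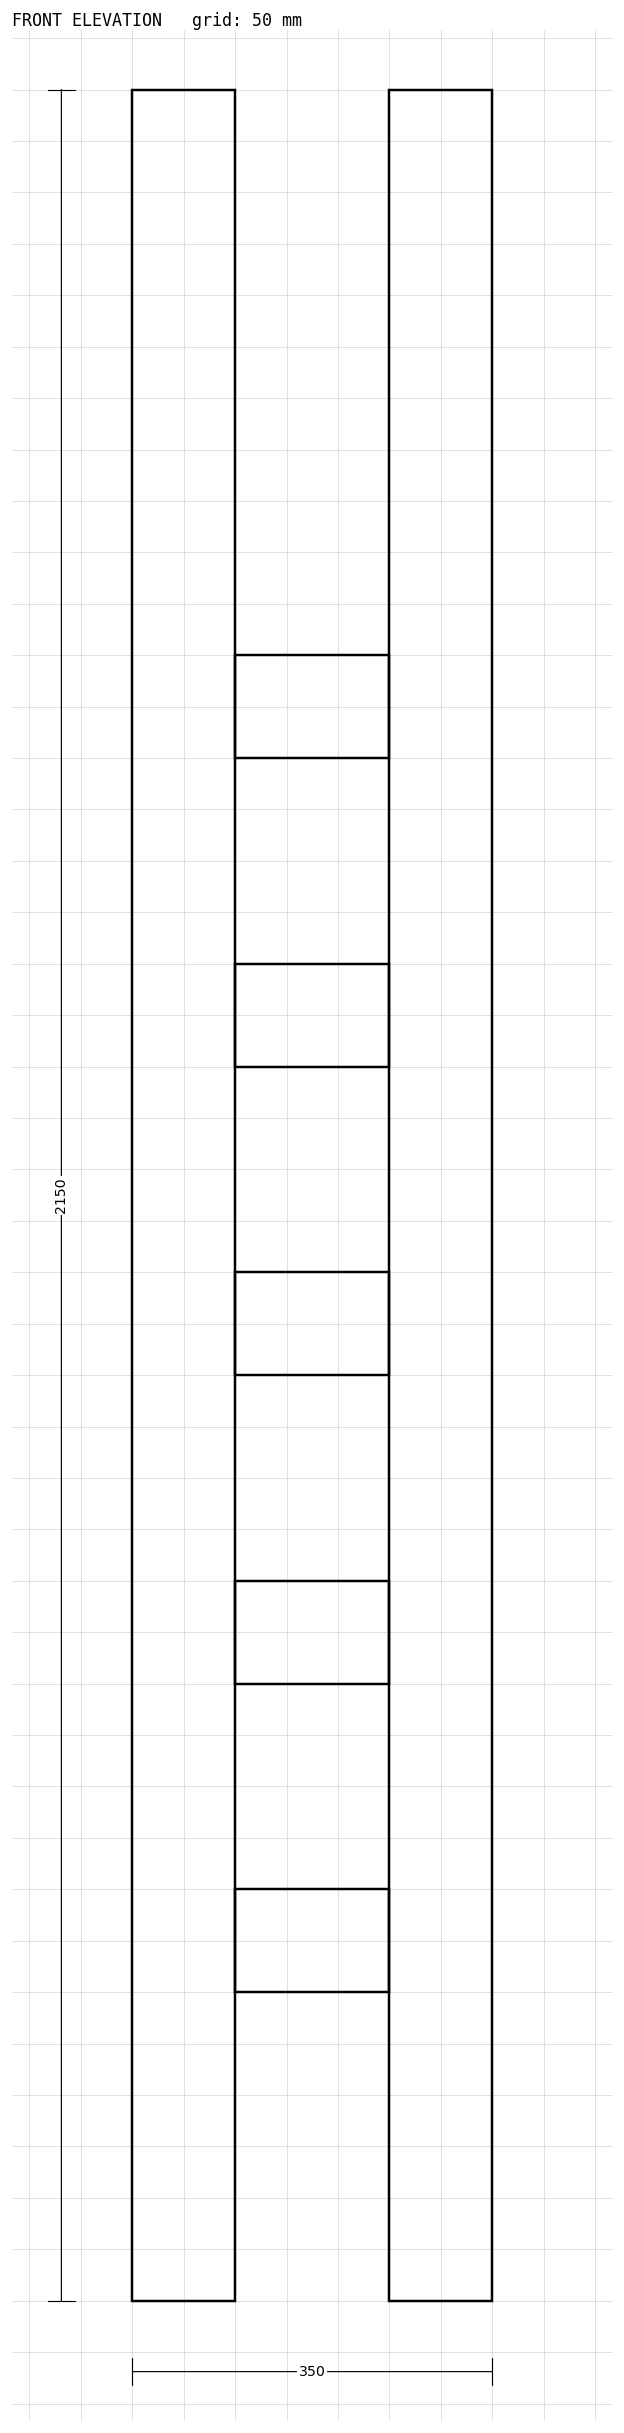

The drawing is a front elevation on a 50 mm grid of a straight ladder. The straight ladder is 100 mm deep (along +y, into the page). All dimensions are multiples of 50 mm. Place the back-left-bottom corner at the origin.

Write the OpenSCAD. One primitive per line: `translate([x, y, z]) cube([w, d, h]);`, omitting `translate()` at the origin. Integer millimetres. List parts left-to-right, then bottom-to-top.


cube([100, 100, 2150]);
translate([100, 0, 300]) cube([150, 100, 100]);
translate([100, 0, 600]) cube([150, 100, 100]);
translate([100, 0, 900]) cube([150, 100, 100]);
translate([100, 0, 1200]) cube([150, 100, 100]);
translate([100, 0, 1500]) cube([150, 100, 100]);
translate([250, 0, 0]) cube([100, 100, 2150]);
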